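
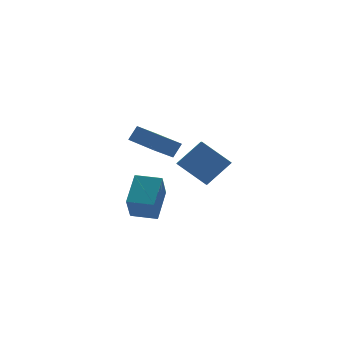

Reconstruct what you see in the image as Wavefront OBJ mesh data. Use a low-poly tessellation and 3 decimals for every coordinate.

v -1.314 0.284 0.251
v 0.04 0.316 1.422
v -0.794 1.371 -0.379
v 0.56 1.403 0.791
v -0.3 -0.863 -0.891
v 1.054 -0.831 0.279
v 0.22 0.224 -1.522
v 1.574 0.256 -0.351
v -3.735 0.894 -2.062
v -2.692 2.092 -1.074
v -3.167 1.653 -3.58
v -2.124 2.85 -2.593
v -2.676 0.01 -2.107
v -1.633 1.207 -1.12
v -2.108 0.768 -3.626
v -1.065 1.966 -2.638
v -3.123 -2.877 2.62
v -4.31 -3.311 3.568
v -3.637 -1.3 2.698
v -4.824 -1.734 3.646
v -2.616 -2.746 3.314
v -3.803 -3.18 4.262
v -3.13 -1.169 3.392
v -4.317 -1.603 4.34
f 2 4 1
f 5 2 1
f 1 4 3
f 3 5 1
f 2 8 4
f 6 2 5
f 6 8 2
f 4 8 3
f 7 5 3
f 3 8 7
f 7 6 5
f 8 6 7
f 10 12 9
f 13 10 9
f 9 12 11
f 11 13 9
f 10 16 12
f 14 10 13
f 14 16 10
f 12 16 11
f 15 13 11
f 11 16 15
f 15 14 13
f 16 14 15
f 18 20 17
f 21 18 17
f 17 20 19
f 19 21 17
f 18 24 20
f 22 18 21
f 22 24 18
f 20 24 19
f 23 21 19
f 19 24 23
f 23 22 21
f 24 22 23



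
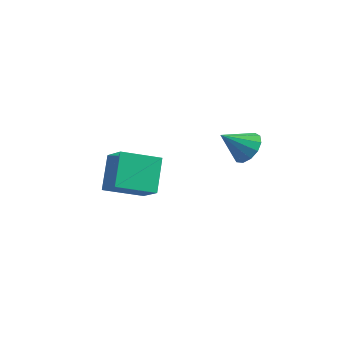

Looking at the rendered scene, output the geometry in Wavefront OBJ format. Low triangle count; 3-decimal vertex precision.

v -2.494 -2.524 -2.095
v -1.299 -3.213 -0.954
v -3.054 -1.124 -0.663
v -1.859 -1.813 0.478
v -1.001 -1.167 -2.838
v 0.194 -1.856 -1.697
v -1.561 0.233 -1.406
v -0.366 -0.456 -0.265
v 4.05 -0.131 1.892
v 4.468 0.323 2.615
v 3.11 -1.009 2.988
v 4.04 0.615 2.481
v 3.615 0.67 2.16
v 3.328 0.471 1.755
v 3.27 0.081 1.392
v 3.46 -0.377 1.189
v 3.838 -0.756 1.209
v 4.282 -0.937 1.446
v 4.653 -0.862 1.824
v 4.833 -0.555 2.224
v 4.764 -0.113 2.519
f 2 4 1
f 5 2 1
f 1 4 3
f 3 5 1
f 2 8 4
f 6 2 5
f 6 8 2
f 4 8 3
f 7 5 3
f 3 8 7
f 7 6 5
f 8 6 7
f 10 9 12
f 10 12 11
f 12 9 13
f 12 13 11
f 13 9 14
f 13 14 11
f 14 9 15
f 14 15 11
f 15 9 16
f 15 16 11
f 16 9 17
f 16 17 11
f 17 9 18
f 17 18 11
f 18 9 19
f 18 19 11
f 19 9 20
f 19 20 11
f 20 9 21
f 20 21 11
f 21 9 10
f 21 10 11



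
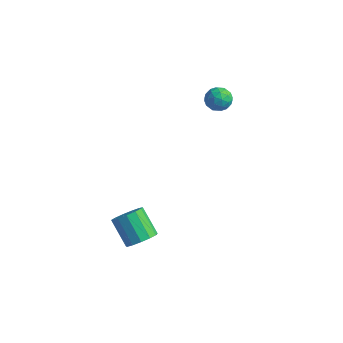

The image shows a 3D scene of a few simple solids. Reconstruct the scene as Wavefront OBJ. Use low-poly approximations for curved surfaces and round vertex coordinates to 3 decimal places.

v 1.502 -4.04 -2.013
v 2.004 -4.095 -1.5
v 1.021 -3.875 -0.514
v 0.518 -3.82 -1.027
v 1.988 -3.703 -1.603
v 1.005 -3.483 -0.617
v 1.818 -3.418 -1.836
v 0.835 -3.198 -0.85
v 1.547 -3.33 -2.126
v 0.564 -3.111 -1.139
v 1.262 -3.468 -2.379
v 0.279 -3.248 -1.393
v 1.053 -3.787 -2.517
v 0.07 -3.568 -1.53
v 0.986 -4.187 -2.494
v 0.003 -3.967 -1.508
v 1.083 -4.54 -2.319
v 0.1 -4.32 -1.333
v 1.313 -4.734 -2.047
v 0.33 -4.514 -1.06
v 1.603 -4.708 -1.764
v 0.619 -4.488 -0.777
v 1.86 -4.469 -1.56
v 0.877 -4.25 -0.574
v 0.806 1.985 2.617
v 1.267 2.084 3.051
v 0.553 1.096 3.089
v 1.014 1.195 3.523
v 0.495 1.571 3.516
v 0.651 2.12 3.224
v 1.169 1.06 2.916
v 1.325 1.609 2.624
v 1.492 1.512 3.235
v 1.075 1.828 3.607
v 0.745 1.352 2.533
v 0.328 1.668 2.905
v 1.059 2.112 2.792
v 0.761 1.068 3.348
v 0.456 1.289 3.344
v 0.727 1.347 3.599
v 0.696 2.134 2.894
v 0.968 2.192 3.149
v 0.514 1.891 3.423
v 0.852 0.988 2.991
v 1.124 1.046 3.246
v 1.093 1.833 2.541
v 1.364 1.891 2.796
v 1.306 1.289 2.717
v 1.462 1.835 3.156
v 1.313 1.312 3.434
v 1.404 1.233 3.077
v 1.496 1.555 2.905
v 1.217 2.021 3.374
v 1.068 1.498 3.652
v 0.763 1.719 3.648
v 0.855 2.042 3.476
v 1.349 1.685 3.483
v 0.752 1.682 2.488
v 0.603 1.159 2.766
v 0.965 1.138 2.664
v 1.057 1.461 2.492
v 0.507 1.868 2.706
v 0.358 1.345 2.984
v 0.324 1.625 3.235
v 0.416 1.947 3.063
v 0.471 1.495 2.657
f 2 1 5
f 2 5 3
f 3 5 6
f 3 6 4
f 5 1 7
f 5 7 6
f 6 7 8
f 6 8 4
f 7 1 9
f 7 9 8
f 8 9 10
f 8 10 4
f 9 1 11
f 9 11 10
f 10 11 12
f 10 12 4
f 11 1 13
f 11 13 12
f 12 13 14
f 12 14 4
f 13 1 15
f 13 15 14
f 14 15 16
f 14 16 4
f 15 1 17
f 15 17 16
f 16 17 18
f 16 18 4
f 17 1 19
f 17 19 18
f 18 19 20
f 18 20 4
f 19 1 21
f 19 21 20
f 20 21 22
f 20 22 4
f 21 1 23
f 21 23 22
f 22 23 24
f 22 24 4
f 23 1 2
f 23 2 24
f 24 2 3
f 24 3 4
f 25 62 41
f 62 36 65
f 41 65 30
f 62 65 41
f 25 41 37
f 41 30 42
f 37 42 26
f 41 42 37
f 25 37 46
f 37 26 47
f 46 47 32
f 37 47 46
f 25 46 58
f 46 32 61
f 58 61 35
f 46 61 58
f 25 58 62
f 58 35 66
f 62 66 36
f 58 66 62
f 26 42 53
f 42 30 56
f 53 56 34
f 42 56 53
f 30 65 43
f 65 36 64
f 43 64 29
f 65 64 43
f 36 66 63
f 66 35 59
f 63 59 27
f 66 59 63
f 35 61 60
f 61 32 48
f 60 48 31
f 61 48 60
f 32 47 52
f 47 26 49
f 52 49 33
f 47 49 52
f 28 54 40
f 54 34 55
f 40 55 29
f 54 55 40
f 28 40 38
f 40 29 39
f 38 39 27
f 40 39 38
f 28 38 45
f 38 27 44
f 45 44 31
f 38 44 45
f 28 45 50
f 45 31 51
f 50 51 33
f 45 51 50
f 28 50 54
f 50 33 57
f 54 57 34
f 50 57 54
f 29 55 43
f 55 34 56
f 43 56 30
f 55 56 43
f 27 39 63
f 39 29 64
f 63 64 36
f 39 64 63
f 31 44 60
f 44 27 59
f 60 59 35
f 44 59 60
f 33 51 52
f 51 31 48
f 52 48 32
f 51 48 52
f 34 57 53
f 57 33 49
f 53 49 26
f 57 49 53



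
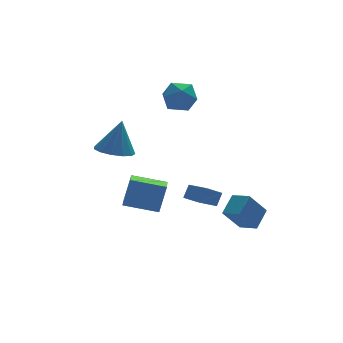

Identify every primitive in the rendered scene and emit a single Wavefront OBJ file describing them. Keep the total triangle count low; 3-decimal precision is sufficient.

v 1.236 1.302 -2.956
v 0.409 1.221 -2.418
v 0.85 2.656 -3.343
v 0.024 2.575 -2.804
v 1.636 1.605 -2.296
v 0.81 1.524 -1.757
v 1.251 2.959 -2.682
v 0.424 2.878 -2.144
v 1.396 -3.113 -2.1
v 0.463 -3.255 -0.896
v 0.91 -2.273 -2.378
v -0.024 -2.415 -1.174
v 2.164 -2.445 -1.426
v 1.23 -2.587 -0.222
v 1.677 -1.605 -1.704
v 0.744 -1.747 -0.5
v -3.795 0.51 -1.441
v -3.301 0.798 -0.022
v -3.268 1.839 -1.895
v -2.774 2.127 -0.476
v -2.266 -0.227 -1.824
v -1.772 0.061 -0.405
v -1.739 1.102 -2.278
v -1.245 1.39 -0.859
v 0.4 4.31 2.843
v 1.163 3.865 3.309
v -0.643 3.495 3.771
v 0.12 3.05 4.237
v -0.046 4.026 4.37
v 0.599 4.53 3.796
v -0.079 2.83 3.284
v 0.566 3.334 2.71
v 0.867 2.95 3.582
v 0.887 3.69 4.253
v -0.367 3.67 2.827
v -0.347 4.41 3.498
v -3.395 2.742 0.99
v -2.818 1.927 0.94
v -2.905 2.978 2.79
v -2.491 2.362 0.794
v -2.451 2.918 0.71
v -2.71 3.418 0.715
v -3.187 3.703 0.808
v -3.73 3.684 0.958
v -4.166 3.365 1.118
v -4.358 2.849 1.238
v -4.243 2.299 1.279
v -3.859 1.889 1.228
v -3.328 1.751 1.102
f 2 4 1
f 5 2 1
f 1 4 3
f 3 5 1
f 2 8 4
f 6 2 5
f 6 8 2
f 4 8 3
f 7 5 3
f 3 8 7
f 7 6 5
f 8 6 7
f 10 12 9
f 13 10 9
f 9 12 11
f 11 13 9
f 10 16 12
f 14 10 13
f 14 16 10
f 12 16 11
f 15 13 11
f 11 16 15
f 15 14 13
f 16 14 15
f 18 20 17
f 21 18 17
f 17 20 19
f 19 21 17
f 18 24 20
f 22 18 21
f 22 24 18
f 20 24 19
f 23 21 19
f 19 24 23
f 23 22 21
f 24 22 23
f 25 36 30
f 25 30 26
f 25 26 32
f 25 32 35
f 25 35 36
f 26 30 34
f 30 36 29
f 36 35 27
f 35 32 31
f 32 26 33
f 28 34 29
f 28 29 27
f 28 27 31
f 28 31 33
f 28 33 34
f 29 34 30
f 27 29 36
f 31 27 35
f 33 31 32
f 34 33 26
f 38 37 40
f 38 40 39
f 40 37 41
f 40 41 39
f 41 37 42
f 41 42 39
f 42 37 43
f 42 43 39
f 43 37 44
f 43 44 39
f 44 37 45
f 44 45 39
f 45 37 46
f 45 46 39
f 46 37 47
f 46 47 39
f 47 37 48
f 47 48 39
f 48 37 49
f 48 49 39
f 49 37 38
f 49 38 39



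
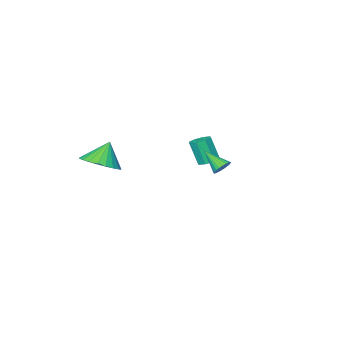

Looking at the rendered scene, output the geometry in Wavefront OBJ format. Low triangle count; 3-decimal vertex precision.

v -0.908 1.979 -1.988
v -0.745 1.715 -2.393
v -0.632 0.961 -1.212
v -0.577 1.804 -2.335
v -0.459 1.92 -2.224
v -0.41 2.045 -2.078
v -0.436 2.16 -1.918
v -0.534 2.248 -1.768
v -0.689 2.295 -1.652
v -0.877 2.293 -1.588
v -1.07 2.244 -1.584
v -1.238 2.154 -1.642
v -1.356 2.038 -1.752
v -1.405 1.913 -1.899
v -1.379 1.798 -2.059
v -1.281 1.71 -2.209
v -1.126 1.664 -2.324
v -0.938 1.665 -2.389
v 2.825 -2.56 -2.474
v 3.5 -3.331 -2.201
v 2.155 -2.72 -1.266
v 3.693 -2.997 -2.051
v 3.753 -2.597 -1.964
v 3.673 -2.192 -1.955
v 3.463 -1.842 -2.026
v 3.156 -1.602 -2.164
v 2.798 -1.508 -2.35
v 2.445 -1.574 -2.554
v 2.149 -1.79 -2.746
v 1.957 -2.123 -2.897
v 1.896 -2.523 -2.984
v 1.977 -2.929 -2.992
v 2.187 -3.278 -2.922
v 2.494 -3.518 -2.784
v 2.851 -3.613 -2.598
v 3.204 -3.547 -2.394
v -3.555 -2.541 -4.191
v -3.198 -2.973 -4.406
v -3.028 -3.491 -3.084
v -3.385 -3.059 -2.869
v -2.965 -2.595 -4.288
v -2.796 -3.113 -2.965
v -3.078 -2.186 -4.113
v -2.908 -2.703 -2.791
v -3.47 -1.984 -3.984
v -3.301 -2.502 -2.662
v -3.912 -2.109 -3.976
v -3.742 -2.627 -2.654
v -4.144 -2.487 -4.095
v -3.975 -3.005 -2.772
v -4.032 -2.897 -4.269
v -3.862 -3.414 -2.947
v -3.639 -3.098 -4.398
v -3.47 -3.616 -3.076
f 2 1 4
f 2 4 3
f 4 1 5
f 4 5 3
f 5 1 6
f 5 6 3
f 6 1 7
f 6 7 3
f 7 1 8
f 7 8 3
f 8 1 9
f 8 9 3
f 9 1 10
f 9 10 3
f 10 1 11
f 10 11 3
f 11 1 12
f 11 12 3
f 12 1 13
f 12 13 3
f 13 1 14
f 13 14 3
f 14 1 15
f 14 15 3
f 15 1 16
f 15 16 3
f 16 1 17
f 16 17 3
f 17 1 18
f 17 18 3
f 18 1 2
f 18 2 3
f 20 19 22
f 20 22 21
f 22 19 23
f 22 23 21
f 23 19 24
f 23 24 21
f 24 19 25
f 24 25 21
f 25 19 26
f 25 26 21
f 26 19 27
f 26 27 21
f 27 19 28
f 27 28 21
f 28 19 29
f 28 29 21
f 29 19 30
f 29 30 21
f 30 19 31
f 30 31 21
f 31 19 32
f 31 32 21
f 32 19 33
f 32 33 21
f 33 19 34
f 33 34 21
f 34 19 35
f 34 35 21
f 35 19 36
f 35 36 21
f 36 19 20
f 36 20 21
f 38 37 41
f 38 41 39
f 39 41 42
f 39 42 40
f 41 37 43
f 41 43 42
f 42 43 44
f 42 44 40
f 43 37 45
f 43 45 44
f 44 45 46
f 44 46 40
f 45 37 47
f 45 47 46
f 46 47 48
f 46 48 40
f 47 37 49
f 47 49 48
f 48 49 50
f 48 50 40
f 49 37 51
f 49 51 50
f 50 51 52
f 50 52 40
f 51 37 53
f 51 53 52
f 52 53 54
f 52 54 40
f 53 37 38
f 53 38 54
f 54 38 39
f 54 39 40



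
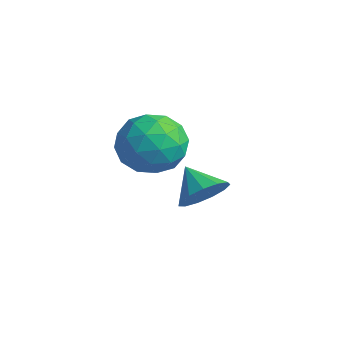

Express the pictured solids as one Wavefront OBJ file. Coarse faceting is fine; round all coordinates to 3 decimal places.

v -0.138 0.305 -0.279
v 0.585 1.254 -0.081
v 0.755 -0.674 1.161
v 1.478 0.275 1.359
v 0.301 0.345 1.628
v -0.251 0.95 0.738
v 1.591 -0.37 0.342
v 1.039 0.235 -0.548
v 1.653 0.837 0.302
v 0.856 1.279 1.097
v 0.484 -0.699 -0.017
v -0.313 -0.257 0.778
v 0.146 0.865 -0.306
v 1.194 -0.285 1.386
v 0.503 -0.244 1.544
v 0.928 0.314 1.661
v -0.346 0.687 0.175
v 0.079 1.245 0.291
v -0.088 0.71 1.296
v 1.261 -0.665 0.789
v 1.686 -0.107 0.905
v 0.412 0.266 -0.581
v 0.837 0.824 -0.464
v 1.428 -0.13 -0.216
v 1.198 1.178 0.035
v 1.723 0.603 0.882
v 1.789 0.224 0.284
v 1.465 0.579 -0.239
v 0.73 1.438 0.502
v 1.254 0.862 1.349
v 0.562 0.903 1.507
v 0.238 1.259 0.984
v 1.357 1.193 0.728
v 0.086 -0.282 -0.269
v 0.61 -0.858 0.578
v 1.102 -0.679 0.096
v 0.778 -0.323 -0.427
v -0.383 -0.023 0.198
v 0.142 -0.598 1.045
v -0.125 0.001 1.319
v -0.449 0.356 0.796
v -0.017 -0.613 0.352
v 0.291 2.554 -2.779
v 0.799 2.145 -2.102
v -0.751 2.546 -2.001
v 0.848 2.667 -2.03
v 0.721 3.154 -2.197
v 0.457 3.45 -2.548
v 0.14 3.461 -2.972
v -0.129 3.185 -3.335
v -0.264 2.708 -3.521
v -0.224 2.182 -3.472
v -0.02 1.774 -3.202
v 0.283 1.614 -2.798
v 0.588 1.752 -2.388
f 1 38 17
f 38 12 41
f 17 41 6
f 38 41 17
f 1 17 13
f 17 6 18
f 13 18 2
f 17 18 13
f 1 13 22
f 13 2 23
f 22 23 8
f 13 23 22
f 1 22 34
f 22 8 37
f 34 37 11
f 22 37 34
f 1 34 38
f 34 11 42
f 38 42 12
f 34 42 38
f 2 18 29
f 18 6 32
f 29 32 10
f 18 32 29
f 6 41 19
f 41 12 40
f 19 40 5
f 41 40 19
f 12 42 39
f 42 11 35
f 39 35 3
f 42 35 39
f 11 37 36
f 37 8 24
f 36 24 7
f 37 24 36
f 8 23 28
f 23 2 25
f 28 25 9
f 23 25 28
f 4 30 16
f 30 10 31
f 16 31 5
f 30 31 16
f 4 16 14
f 16 5 15
f 14 15 3
f 16 15 14
f 4 14 21
f 14 3 20
f 21 20 7
f 14 20 21
f 4 21 26
f 21 7 27
f 26 27 9
f 21 27 26
f 4 26 30
f 26 9 33
f 30 33 10
f 26 33 30
f 5 31 19
f 31 10 32
f 19 32 6
f 31 32 19
f 3 15 39
f 15 5 40
f 39 40 12
f 15 40 39
f 7 20 36
f 20 3 35
f 36 35 11
f 20 35 36
f 9 27 28
f 27 7 24
f 28 24 8
f 27 24 28
f 10 33 29
f 33 9 25
f 29 25 2
f 33 25 29
f 44 43 46
f 44 46 45
f 46 43 47
f 46 47 45
f 47 43 48
f 47 48 45
f 48 43 49
f 48 49 45
f 49 43 50
f 49 50 45
f 50 43 51
f 50 51 45
f 51 43 52
f 51 52 45
f 52 43 53
f 52 53 45
f 53 43 54
f 53 54 45
f 54 43 55
f 54 55 45
f 55 43 44
f 55 44 45



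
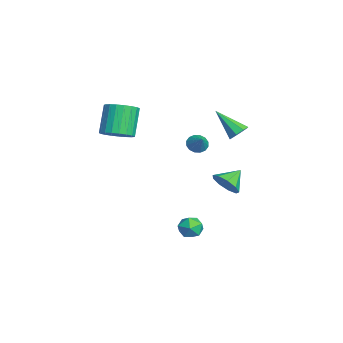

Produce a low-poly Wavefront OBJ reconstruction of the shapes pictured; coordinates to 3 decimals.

v 0.261 3.061 2.082
v 0.672 2.514 1.892
v -0.721 1.839 3.478
v 0.887 2.805 2.297
v 0.736 3.245 2.577
v 0.306 3.578 2.566
v -0.149 3.608 2.272
v -0.365 3.318 1.866
v -0.213 2.877 1.587
v 0.216 2.544 1.597
v 1.307 0.521 1.917
v 1.736 0.301 1.466
v 2.213 0.679 2.703
v 1.721 0.639 1.416
v 1.595 0.945 1.5
v 1.392 1.138 1.696
v 1.166 1.165 1.951
v 0.978 1.02 2.196
v 0.878 0.742 2.367
v 0.893 0.404 2.417
v 1.019 0.098 2.333
v 1.222 -0.095 2.137
v 1.448 -0.122 1.883
v 1.636 0.023 1.637
v 0.566 -3.946 2.539
v 1.391 -3.489 2.953
v 0.319 -3.097 4.656
v -0.506 -3.554 4.241
v 1.197 -3.161 2.756
v 0.125 -2.77 4.459
v 0.895 -2.97 2.521
v -0.178 -2.578 4.224
v 0.535 -2.947 2.29
v -0.537 -2.555 3.992
v 0.181 -3.097 2.101
v -0.891 -2.705 3.804
v -0.107 -3.393 1.988
v -1.179 -3.002 3.691
v -0.278 -3.785 1.97
v -1.35 -3.394 3.673
v -0.303 -4.205 2.051
v -1.375 -3.814 3.754
v -0.178 -4.58 2.216
v -1.25 -4.189 3.919
v 0.075 -4.846 2.436
v -0.997 -4.454 4.139
v 0.414 -4.955 2.675
v -0.658 -4.564 4.378
v 0.779 -4.89 2.89
v -0.293 -4.499 4.592
v 1.107 -4.662 3.044
v 0.035 -4.271 4.747
v 1.341 -4.31 3.111
v 0.269 -3.919 4.813
v 1.442 -3.895 3.078
v 0.37 -3.504 4.781
v 2.513 0.355 -3.455
v 2.884 0.67 -4.154
v 3.196 -0.83 -3.626
v 3.567 -0.515 -4.325
v 3.769 -0.203 -3.559
v 3.347 0.529 -3.453
v 2.733 -0.689 -4.327
v 2.311 0.043 -4.221
v 3.02 0.024 -4.693
v 3.66 0.324 -4.218
v 2.42 -0.484 -3.562
v 3.06 -0.184 -3.087
v 0.68 2.251 -1.838
v 1.27 2.949 -2.219
v 0 3.229 -1.102
v 0.725 2.867 -2.613
v 0.159 2.496 -2.644
v -0.163 2.011 -2.298
v -0.091 1.639 -1.737
v 0.342 1.553 -1.224
v 0.933 1.794 -0.998
v 1.406 2.249 -1.165
v 1.539 2.705 -1.648
f 2 1 4
f 2 4 3
f 4 1 5
f 4 5 3
f 5 1 6
f 5 6 3
f 6 1 7
f 6 7 3
f 7 1 8
f 7 8 3
f 8 1 9
f 8 9 3
f 9 1 10
f 9 10 3
f 10 1 2
f 10 2 3
f 12 11 14
f 12 14 13
f 14 11 15
f 14 15 13
f 15 11 16
f 15 16 13
f 16 11 17
f 16 17 13
f 17 11 18
f 17 18 13
f 18 11 19
f 18 19 13
f 19 11 20
f 19 20 13
f 20 11 21
f 20 21 13
f 21 11 22
f 21 22 13
f 22 11 23
f 22 23 13
f 23 11 24
f 23 24 13
f 24 11 12
f 24 12 13
f 26 25 29
f 26 29 27
f 27 29 30
f 27 30 28
f 29 25 31
f 29 31 30
f 30 31 32
f 30 32 28
f 31 25 33
f 31 33 32
f 32 33 34
f 32 34 28
f 33 25 35
f 33 35 34
f 34 35 36
f 34 36 28
f 35 25 37
f 35 37 36
f 36 37 38
f 36 38 28
f 37 25 39
f 37 39 38
f 38 39 40
f 38 40 28
f 39 25 41
f 39 41 40
f 40 41 42
f 40 42 28
f 41 25 43
f 41 43 42
f 42 43 44
f 42 44 28
f 43 25 45
f 43 45 44
f 44 45 46
f 44 46 28
f 45 25 47
f 45 47 46
f 46 47 48
f 46 48 28
f 47 25 49
f 47 49 48
f 48 49 50
f 48 50 28
f 49 25 51
f 49 51 50
f 50 51 52
f 50 52 28
f 51 25 53
f 51 53 52
f 52 53 54
f 52 54 28
f 53 25 55
f 53 55 54
f 54 55 56
f 54 56 28
f 55 25 26
f 55 26 56
f 56 26 27
f 56 27 28
f 57 68 62
f 57 62 58
f 57 58 64
f 57 64 67
f 57 67 68
f 58 62 66
f 62 68 61
f 68 67 59
f 67 64 63
f 64 58 65
f 60 66 61
f 60 61 59
f 60 59 63
f 60 63 65
f 60 65 66
f 61 66 62
f 59 61 68
f 63 59 67
f 65 63 64
f 66 65 58
f 70 69 72
f 70 72 71
f 72 69 73
f 72 73 71
f 73 69 74
f 73 74 71
f 74 69 75
f 74 75 71
f 75 69 76
f 75 76 71
f 76 69 77
f 76 77 71
f 77 69 78
f 77 78 71
f 78 69 79
f 78 79 71
f 79 69 70
f 79 70 71



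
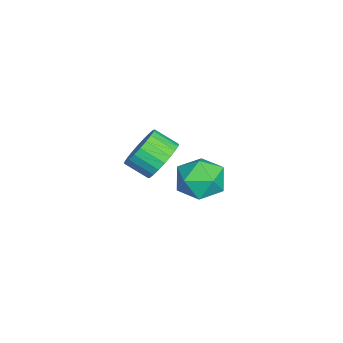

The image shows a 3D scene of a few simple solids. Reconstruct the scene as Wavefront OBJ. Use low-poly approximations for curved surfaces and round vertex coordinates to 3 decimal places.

v -2.234 4.921 -2.943
v -1.568 4.981 -4.001
v -2.172 2.899 -3.019
v -1.506 2.959 -4.077
v -0.994 3.321 -2.994
v -1.033 4.571 -2.947
v -2.707 3.309 -4.073
v -2.746 4.559 -4.026
v -1.861 3.985 -4.699
v -0.802 3.992 -4.032
v -2.938 3.888 -2.988
v -1.879 3.895 -2.321
v 2.203 2.809 0.808
v 3.065 2.956 1.371
v 2.819 1.938 2.015
v 1.957 1.791 1.452
v 2.792 3.161 1.59
v 2.545 2.142 2.234
v 2.429 3.312 1.69
v 2.182 2.293 2.334
v 2.031 3.387 1.656
v 1.785 2.368 2.3
v 1.66 3.373 1.493
v 1.413 2.355 2.136
v 1.372 3.274 1.225
v 1.125 2.255 1.869
v 1.21 3.104 0.894
v 0.963 2.085 1.538
v 1.199 2.889 0.55
v 0.952 1.871 1.194
v 1.341 2.662 0.245
v 1.095 1.644 0.889
v 1.615 2.458 0.026
v 1.368 1.439 0.67
v 1.978 2.307 -0.074
v 1.731 1.288 0.57
v 2.375 2.232 -0.04
v 2.129 1.213 0.604
v 2.747 2.245 0.124
v 2.5 1.227 0.767
v 3.035 2.345 0.391
v 2.788 1.326 1.035
v 3.197 2.515 0.722
v 2.95 1.496 1.366
v 3.208 2.729 1.066
v 2.961 1.711 1.71
f 1 12 6
f 1 6 2
f 1 2 8
f 1 8 11
f 1 11 12
f 2 6 10
f 6 12 5
f 12 11 3
f 11 8 7
f 8 2 9
f 4 10 5
f 4 5 3
f 4 3 7
f 4 7 9
f 4 9 10
f 5 10 6
f 3 5 12
f 7 3 11
f 9 7 8
f 10 9 2
f 14 13 17
f 14 17 15
f 15 17 18
f 15 18 16
f 17 13 19
f 17 19 18
f 18 19 20
f 18 20 16
f 19 13 21
f 19 21 20
f 20 21 22
f 20 22 16
f 21 13 23
f 21 23 22
f 22 23 24
f 22 24 16
f 23 13 25
f 23 25 24
f 24 25 26
f 24 26 16
f 25 13 27
f 25 27 26
f 26 27 28
f 26 28 16
f 27 13 29
f 27 29 28
f 28 29 30
f 28 30 16
f 29 13 31
f 29 31 30
f 30 31 32
f 30 32 16
f 31 13 33
f 31 33 32
f 32 33 34
f 32 34 16
f 33 13 35
f 33 35 34
f 34 35 36
f 34 36 16
f 35 13 37
f 35 37 36
f 36 37 38
f 36 38 16
f 37 13 39
f 37 39 38
f 38 39 40
f 38 40 16
f 39 13 41
f 39 41 40
f 40 41 42
f 40 42 16
f 41 13 43
f 41 43 42
f 42 43 44
f 42 44 16
f 43 13 45
f 43 45 44
f 44 45 46
f 44 46 16
f 45 13 14
f 45 14 46
f 46 14 15
f 46 15 16



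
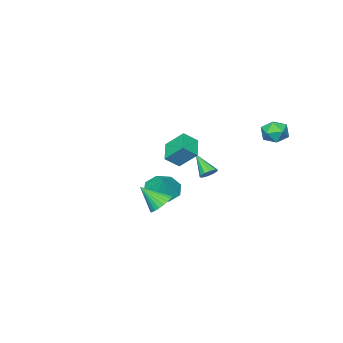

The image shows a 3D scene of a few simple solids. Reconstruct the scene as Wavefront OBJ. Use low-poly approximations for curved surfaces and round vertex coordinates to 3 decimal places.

v -2.371 -3.854 -4.444
v -1.483 -4.289 -4.597
v -1.889 -3.246 -3.376
v -1.544 -3.614 -4.953
v -2.089 -3.08 -5.011
v -2.799 -2.999 -4.737
v -3.258 -3.418 -4.292
v -3.198 -4.093 -3.936
v -2.653 -4.628 -3.877
v -1.943 -4.709 -4.151
v -3.366 3.18 0.841
v -3.01 2.846 1.447
v -4.43 2.574 1.133
v -4.074 2.24 1.739
v -4.222 3.003 1.747
v -3.565 3.378 1.567
v -3.875 2.042 1.013
v -3.218 2.417 0.833
v -3.324 2.143 1.553
v -3.539 2.737 2.007
v -3.901 2.683 0.573
v -4.116 3.277 1.027
v -1.87 0.055 -1.859
v -1.438 0.203 -1.655
v -1.97 -0.975 -0.901
v -1.667 0.355 -1.515
v -1.973 0.393 -1.506
v -2.24 0.302 -1.632
v -2.366 0.117 -1.844
v -2.302 -0.092 -2.063
v -2.073 -0.245 -2.203
v -1.766 -0.283 -2.212
v -1.499 -0.192 -2.086
v -1.374 -0.007 -1.873
v 1.591 1.683 1.247
v 2.223 1.368 1.805
v 1.238 2.529 2.127
v 1.87 2.213 2.684
v 2.39 2.487 0.796
v 3.022 2.171 1.353
v 2.037 3.332 1.675
v 2.669 3.017 2.233
v 3.104 2.04 -1.586
v 3.745 2.314 -1.723
v 3.676 1.2 -0.594
v 3.654 2.485 -1.526
v 3.479 2.589 -1.337
v 3.248 2.609 -1.187
v 2.994 2.543 -1.097
v 2.757 2.4 -1.082
v 2.573 2.202 -1.144
v 2.47 1.979 -1.273
v 2.464 1.766 -1.449
v 2.555 1.594 -1.647
v 2.73 1.491 -1.835
v 2.961 1.471 -1.986
v 3.215 1.537 -2.075
v 3.452 1.68 -2.09
v 3.636 1.878 -2.029
v 3.739 2.1 -1.9
f 2 1 4
f 2 4 3
f 4 1 5
f 4 5 3
f 5 1 6
f 5 6 3
f 6 1 7
f 6 7 3
f 7 1 8
f 7 8 3
f 8 1 9
f 8 9 3
f 9 1 10
f 9 10 3
f 10 1 2
f 10 2 3
f 11 22 16
f 11 16 12
f 11 12 18
f 11 18 21
f 11 21 22
f 12 16 20
f 16 22 15
f 22 21 13
f 21 18 17
f 18 12 19
f 14 20 15
f 14 15 13
f 14 13 17
f 14 17 19
f 14 19 20
f 15 20 16
f 13 15 22
f 17 13 21
f 19 17 18
f 20 19 12
f 24 23 26
f 24 26 25
f 26 23 27
f 26 27 25
f 27 23 28
f 27 28 25
f 28 23 29
f 28 29 25
f 29 23 30
f 29 30 25
f 30 23 31
f 30 31 25
f 31 23 32
f 31 32 25
f 32 23 33
f 32 33 25
f 33 23 34
f 33 34 25
f 34 23 24
f 34 24 25
f 36 38 35
f 39 36 35
f 35 38 37
f 37 39 35
f 36 42 38
f 40 36 39
f 40 42 36
f 38 42 37
f 41 39 37
f 37 42 41
f 41 40 39
f 42 40 41
f 44 43 46
f 44 46 45
f 46 43 47
f 46 47 45
f 47 43 48
f 47 48 45
f 48 43 49
f 48 49 45
f 49 43 50
f 49 50 45
f 50 43 51
f 50 51 45
f 51 43 52
f 51 52 45
f 52 43 53
f 52 53 45
f 53 43 54
f 53 54 45
f 54 43 55
f 54 55 45
f 55 43 56
f 55 56 45
f 56 43 57
f 56 57 45
f 57 43 58
f 57 58 45
f 58 43 59
f 58 59 45
f 59 43 60
f 59 60 45
f 60 43 44
f 60 44 45



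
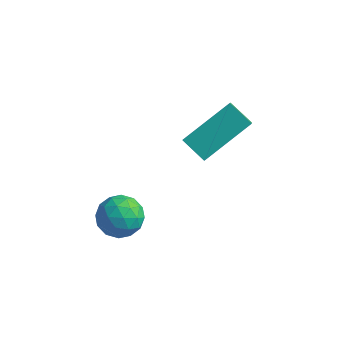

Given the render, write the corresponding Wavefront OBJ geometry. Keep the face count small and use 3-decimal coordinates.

v 0.664 0.619 0.239
v 1.593 2.267 1.322
v 0.209 1.581 -0.833
v 1.138 3.229 0.25
v 1.602 0.451 -0.31
v 2.531 2.099 0.773
v 1.147 1.413 -1.382
v 2.076 3.061 -0.299
v -1.19 -0.426 -3.025
v -0.401 -0.31 -3.473
v -1.439 -1.67 -3.787
v -0.65 -1.554 -4.235
v -0.643 -1.764 -3.345
v -0.49 -0.995 -2.874
v -1.35 -0.985 -4.386
v -1.197 -0.216 -3.915
v -0.5 -0.655 -4.314
v -0.063 -1.136 -3.671
v -1.777 -0.844 -3.589
v -1.34 -1.325 -2.946
v -0.774 -0.259 -3.182
v -1.066 -1.721 -4.078
v -1.062 -1.845 -3.555
v -0.599 -1.776 -3.818
v -0.826 -0.662 -2.83
v -0.362 -0.593 -3.093
v -0.505 -1.448 -3.018
v -1.478 -1.387 -4.167
v -1.014 -1.318 -4.43
v -1.241 -0.204 -3.442
v -0.778 -0.135 -3.705
v -1.335 -0.532 -4.242
v -0.368 -0.393 -3.94
v -0.515 -1.124 -4.388
v -0.926 -0.79 -4.477
v -0.836 -0.338 -4.2
v -0.112 -0.676 -3.562
v -0.258 -1.407 -4.01
v -0.254 -1.531 -3.487
v -0.164 -1.079 -3.21
v -0.17 -0.879 -4.056
v -1.582 -0.573 -3.25
v -1.728 -1.304 -3.698
v -1.676 -0.901 -4.05
v -1.586 -0.449 -3.773
v -1.325 -0.856 -2.872
v -1.472 -1.587 -3.32
v -1.004 -1.642 -3.06
v -0.914 -1.19 -2.783
v -1.67 -1.101 -3.204
f 2 4 1
f 5 2 1
f 1 4 3
f 3 5 1
f 2 8 4
f 6 2 5
f 6 8 2
f 4 8 3
f 7 5 3
f 3 8 7
f 7 6 5
f 8 6 7
f 9 46 25
f 46 20 49
f 25 49 14
f 46 49 25
f 9 25 21
f 25 14 26
f 21 26 10
f 25 26 21
f 9 21 30
f 21 10 31
f 30 31 16
f 21 31 30
f 9 30 42
f 30 16 45
f 42 45 19
f 30 45 42
f 9 42 46
f 42 19 50
f 46 50 20
f 42 50 46
f 10 26 37
f 26 14 40
f 37 40 18
f 26 40 37
f 14 49 27
f 49 20 48
f 27 48 13
f 49 48 27
f 20 50 47
f 50 19 43
f 47 43 11
f 50 43 47
f 19 45 44
f 45 16 32
f 44 32 15
f 45 32 44
f 16 31 36
f 31 10 33
f 36 33 17
f 31 33 36
f 12 38 24
f 38 18 39
f 24 39 13
f 38 39 24
f 12 24 22
f 24 13 23
f 22 23 11
f 24 23 22
f 12 22 29
f 22 11 28
f 29 28 15
f 22 28 29
f 12 29 34
f 29 15 35
f 34 35 17
f 29 35 34
f 12 34 38
f 34 17 41
f 38 41 18
f 34 41 38
f 13 39 27
f 39 18 40
f 27 40 14
f 39 40 27
f 11 23 47
f 23 13 48
f 47 48 20
f 23 48 47
f 15 28 44
f 28 11 43
f 44 43 19
f 28 43 44
f 17 35 36
f 35 15 32
f 36 32 16
f 35 32 36
f 18 41 37
f 41 17 33
f 37 33 10
f 41 33 37



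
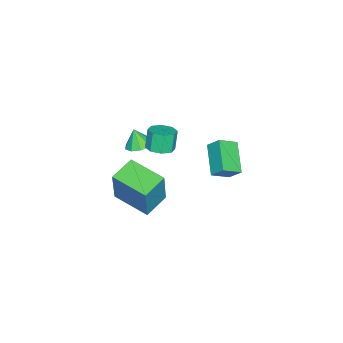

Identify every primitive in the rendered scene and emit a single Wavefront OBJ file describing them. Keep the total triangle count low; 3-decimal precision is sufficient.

v 2.393 2.866 0.147
v 1.075 2.095 1.002
v 2.459 3.494 0.816
v 1.141 2.724 1.671
v 3.099 2.236 0.669
v 1.781 1.466 1.524
v 3.165 2.865 1.338
v 1.847 2.094 2.193
v 4.069 0.097 2.736
v 4.642 0.416 2.951
v 4.284 0.382 3.958
v 3.711 0.063 3.744
v 4.257 0.755 2.825
v 3.899 0.721 3.833
v 3.762 0.708 2.647
v 3.404 0.675 3.655
v 3.447 0.304 2.522
v 3.088 0.27 3.529
v 3.496 -0.222 2.522
v 3.138 -0.256 3.529
v 3.881 -0.561 2.647
v 3.523 -0.595 3.655
v 4.376 -0.515 2.825
v 4.018 -0.548 3.833
v 4.692 -0.11 2.951
v 4.333 -0.144 3.958
v 1.158 -2.703 -3.336
v 1.707 -2.531 -1.223
v 1.617 -0.745 -3.614
v 2.166 -0.574 -1.501
v 2.514 -3.066 -3.659
v 3.063 -2.895 -1.546
v 2.973 -1.109 -3.937
v 3.522 -0.937 -1.824
v 1.099 -2.364 -0.49
v 1.831 -2.459 -0.433
v 0.981 -2.716 0.45
v 1.704 -1.995 -0.276
v 1.294 -1.704 -0.218
v 0.793 -1.721 -0.287
v 0.435 -2.04 -0.451
v 0.388 -2.51 -0.633
v 0.674 -2.912 -0.748
v 1.158 -3.057 -0.742
v 1.615 -2.878 -0.618
f 2 4 1
f 5 2 1
f 1 4 3
f 3 5 1
f 2 8 4
f 6 2 5
f 6 8 2
f 4 8 3
f 7 5 3
f 3 8 7
f 7 6 5
f 8 6 7
f 10 9 13
f 10 13 11
f 11 13 14
f 11 14 12
f 13 9 15
f 13 15 14
f 14 15 16
f 14 16 12
f 15 9 17
f 15 17 16
f 16 17 18
f 16 18 12
f 17 9 19
f 17 19 18
f 18 19 20
f 18 20 12
f 19 9 21
f 19 21 20
f 20 21 22
f 20 22 12
f 21 9 23
f 21 23 22
f 22 23 24
f 22 24 12
f 23 9 25
f 23 25 24
f 24 25 26
f 24 26 12
f 25 9 10
f 25 10 26
f 26 10 11
f 26 11 12
f 28 30 27
f 31 28 27
f 27 30 29
f 29 31 27
f 28 34 30
f 32 28 31
f 32 34 28
f 30 34 29
f 33 31 29
f 29 34 33
f 33 32 31
f 34 32 33
f 36 35 38
f 36 38 37
f 38 35 39
f 38 39 37
f 39 35 40
f 39 40 37
f 40 35 41
f 40 41 37
f 41 35 42
f 41 42 37
f 42 35 43
f 42 43 37
f 43 35 44
f 43 44 37
f 44 35 45
f 44 45 37
f 45 35 36
f 45 36 37



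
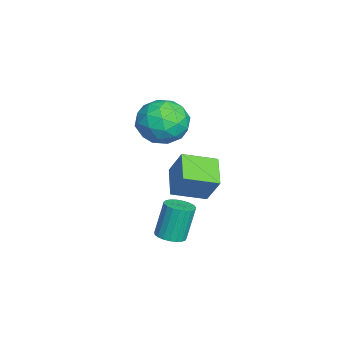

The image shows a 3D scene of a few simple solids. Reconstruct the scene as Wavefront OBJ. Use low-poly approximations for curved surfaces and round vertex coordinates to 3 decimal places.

v 1.676 2.881 -0.478
v 2.251 2.636 -0.302
v 1.92 2.993 1.275
v 1.344 3.239 1.098
v 2.312 2.895 -0.348
v 1.981 3.253 1.229
v 2.263 3.152 -0.416
v 1.932 3.51 1.16
v 2.113 3.362 -0.495
v 1.782 3.72 1.081
v 1.887 3.489 -0.572
v 1.555 3.846 1.005
v 1.624 3.511 -0.632
v 1.293 3.868 0.945
v 1.37 3.424 -0.665
v 1.039 3.781 0.911
v 1.169 3.243 -0.667
v 0.838 3.6 0.91
v 1.056 2.999 -0.635
v 0.725 3.357 0.941
v 1.05 2.736 -0.577
v 0.719 3.093 1
v 1.152 2.497 -0.501
v 0.821 2.855 1.075
v 1.344 2.325 -0.422
v 1.013 2.682 1.155
v 1.594 2.249 -0.352
v 1.263 2.606 1.225
v 1.858 2.282 -0.304
v 1.527 2.64 1.272
v 2.09 2.419 -0.286
v 1.759 2.777 1.29
v -3.917 3.232 2.893
v -2.958 3.273 3.646
v -3.602 1.307 2.594
v -2.643 1.348 3.347
v -3.771 1.48 3.789
v -3.967 2.67 3.974
v -2.593 1.91 2.266
v -2.789 3.1 2.451
v -2.14 2.456 3.258
v -2.868 2.19 4.2
v -3.692 2.39 2.04
v -4.42 2.124 2.982
v -3.466 3.421 3.296
v -3.094 1.159 2.944
v -3.758 1.236 3.204
v -3.194 1.26 3.647
v -4.058 3.067 3.489
v -3.495 3.091 3.931
v -3.972 2.037 4.016
v -3.065 1.489 2.309
v -2.502 1.513 2.751
v -3.366 3.32 2.593
v -2.802 3.344 3.036
v -2.588 2.543 2.224
v -2.421 2.965 3.51
v -2.235 1.833 3.334
v -2.206 2.164 2.699
v -2.321 2.863 2.808
v -2.849 2.809 4.064
v -2.663 1.677 3.888
v -3.327 1.755 4.148
v -3.441 2.454 4.257
v -2.368 2.328 3.836
v -3.897 2.903 2.352
v -3.711 1.771 2.176
v -3.119 2.126 1.983
v -3.233 2.825 2.092
v -4.325 2.747 2.906
v -4.139 1.615 2.73
v -4.239 1.717 3.432
v -4.354 2.416 3.541
v -4.192 2.252 2.404
v -0.4 2.765 0.584
v -1.722 2.635 1.19
v -0.756 4.222 0.12
v -2.078 4.092 0.726
v 0.138 3.308 1.874
v -1.184 3.178 2.48
v -0.218 4.765 1.41
v -1.54 4.635 2.016
f 2 1 5
f 2 5 3
f 3 5 6
f 3 6 4
f 5 1 7
f 5 7 6
f 6 7 8
f 6 8 4
f 7 1 9
f 7 9 8
f 8 9 10
f 8 10 4
f 9 1 11
f 9 11 10
f 10 11 12
f 10 12 4
f 11 1 13
f 11 13 12
f 12 13 14
f 12 14 4
f 13 1 15
f 13 15 14
f 14 15 16
f 14 16 4
f 15 1 17
f 15 17 16
f 16 17 18
f 16 18 4
f 17 1 19
f 17 19 18
f 18 19 20
f 18 20 4
f 19 1 21
f 19 21 20
f 20 21 22
f 20 22 4
f 21 1 23
f 21 23 22
f 22 23 24
f 22 24 4
f 23 1 25
f 23 25 24
f 24 25 26
f 24 26 4
f 25 1 27
f 25 27 26
f 26 27 28
f 26 28 4
f 27 1 29
f 27 29 28
f 28 29 30
f 28 30 4
f 29 1 31
f 29 31 30
f 30 31 32
f 30 32 4
f 31 1 2
f 31 2 32
f 32 2 3
f 32 3 4
f 33 70 49
f 70 44 73
f 49 73 38
f 70 73 49
f 33 49 45
f 49 38 50
f 45 50 34
f 49 50 45
f 33 45 54
f 45 34 55
f 54 55 40
f 45 55 54
f 33 54 66
f 54 40 69
f 66 69 43
f 54 69 66
f 33 66 70
f 66 43 74
f 70 74 44
f 66 74 70
f 34 50 61
f 50 38 64
f 61 64 42
f 50 64 61
f 38 73 51
f 73 44 72
f 51 72 37
f 73 72 51
f 44 74 71
f 74 43 67
f 71 67 35
f 74 67 71
f 43 69 68
f 69 40 56
f 68 56 39
f 69 56 68
f 40 55 60
f 55 34 57
f 60 57 41
f 55 57 60
f 36 62 48
f 62 42 63
f 48 63 37
f 62 63 48
f 36 48 46
f 48 37 47
f 46 47 35
f 48 47 46
f 36 46 53
f 46 35 52
f 53 52 39
f 46 52 53
f 36 53 58
f 53 39 59
f 58 59 41
f 53 59 58
f 36 58 62
f 58 41 65
f 62 65 42
f 58 65 62
f 37 63 51
f 63 42 64
f 51 64 38
f 63 64 51
f 35 47 71
f 47 37 72
f 71 72 44
f 47 72 71
f 39 52 68
f 52 35 67
f 68 67 43
f 52 67 68
f 41 59 60
f 59 39 56
f 60 56 40
f 59 56 60
f 42 65 61
f 65 41 57
f 61 57 34
f 65 57 61
f 76 78 75
f 79 76 75
f 75 78 77
f 77 79 75
f 76 82 78
f 80 76 79
f 80 82 76
f 78 82 77
f 81 79 77
f 77 82 81
f 81 80 79
f 82 80 81



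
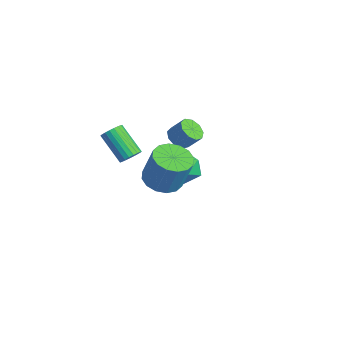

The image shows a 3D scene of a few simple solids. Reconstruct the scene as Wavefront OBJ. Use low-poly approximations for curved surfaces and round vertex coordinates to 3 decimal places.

v -1.165 0.433 -0.334
v -0.793 0.402 0.097
v -2.064 0.036 1.165
v -2.435 0.067 0.734
v -0.855 0.631 0.102
v -2.126 0.264 1.17
v -0.97 0.825 0.031
v -2.241 0.459 1.099
v -1.119 0.952 -0.102
v -2.39 0.586 0.966
v -1.276 0.989 -0.276
v -2.547 0.623 0.792
v -1.414 0.93 -0.46
v -2.685 0.564 0.608
v -1.508 0.785 -0.622
v -2.779 0.419 0.446
v -1.543 0.579 -0.734
v -2.814 0.213 0.334
v -1.513 0.348 -0.777
v -2.784 -0.018 0.291
v -1.422 0.132 -0.744
v -2.693 -0.234 0.324
v -1.287 -0.033 -0.639
v -2.558 -0.399 0.429
v -1.131 -0.116 -0.482
v -2.401 -0.482 0.586
v -0.98 -0.105 -0.299
v -2.251 -0.471 0.769
v -0.862 -0.001 -0.122
v -2.132 -0.367 0.946
v -0.795 0.178 0.018
v -2.066 -0.188 1.086
v 3.143 -0.06 1.579
v 3.726 0.594 1.298
v 4.181 0.893 2.94
v 3.597 0.24 3.221
v 3.313 0.82 1.371
v 3.768 1.119 3.013
v 2.855 0.811 1.5
v 3.31 1.11 3.142
v 2.474 0.568 1.65
v 2.928 0.867 3.292
v 2.272 0.157 1.781
v 2.726 0.456 3.423
v 2.303 -0.312 1.857
v 2.758 -0.013 3.5
v 2.559 -0.713 1.86
v 3.014 -0.414 3.502
v 2.972 -0.939 1.787
v 3.427 -0.64 3.429
v 3.43 -0.93 1.658
v 3.885 -0.631 3.3
v 3.812 -0.687 1.508
v 4.266 -0.388 3.15
v 4.014 -0.276 1.377
v 4.468 0.023 3.019
v 3.982 0.193 1.3
v 4.437 0.492 2.943
v -2.878 3.67 -3.036
v -2.225 4.38 -2.82
v -1.755 2.56 -2.78
v -1.102 3.27 -2.564
v -1.857 3.089 -1.951
v -2.551 3.774 -2.11
v -1.429 3.166 -3.49
v -2.123 3.851 -3.649
v -1.33 4.068 -3.1
v -1.594 4.021 -2.149
v -2.386 2.919 -3.451
v -2.65 2.872 -2.5
v -2.35 3.392 -0.91
v -1.846 2.936 -0.892
v -1.426 3.432 -0.132
v -1.93 3.888 -0.15
v -1.735 3.284 -1.18
v -1.315 3.78 -0.42
v -1.912 3.683 -1.342
v -1.492 4.178 -0.582
v -2.294 3.945 -1.302
v -1.874 4.441 -0.542
v -2.702 3.949 -1.078
v -2.282 4.445 -0.318
v -2.946 3.692 -0.776
v -2.525 4.188 -0.016
v -2.91 3.295 -0.537
v -2.49 3.791 0.223
v -2.613 2.943 -0.472
v -2.192 3.439 0.288
v -2.192 2.802 -0.612
v -1.772 3.297 0.148
f 2 1 5
f 2 5 3
f 3 5 6
f 3 6 4
f 5 1 7
f 5 7 6
f 6 7 8
f 6 8 4
f 7 1 9
f 7 9 8
f 8 9 10
f 8 10 4
f 9 1 11
f 9 11 10
f 10 11 12
f 10 12 4
f 11 1 13
f 11 13 12
f 12 13 14
f 12 14 4
f 13 1 15
f 13 15 14
f 14 15 16
f 14 16 4
f 15 1 17
f 15 17 16
f 16 17 18
f 16 18 4
f 17 1 19
f 17 19 18
f 18 19 20
f 18 20 4
f 19 1 21
f 19 21 20
f 20 21 22
f 20 22 4
f 21 1 23
f 21 23 22
f 22 23 24
f 22 24 4
f 23 1 25
f 23 25 24
f 24 25 26
f 24 26 4
f 25 1 27
f 25 27 26
f 26 27 28
f 26 28 4
f 27 1 29
f 27 29 28
f 28 29 30
f 28 30 4
f 29 1 31
f 29 31 30
f 30 31 32
f 30 32 4
f 31 1 2
f 31 2 32
f 32 2 3
f 32 3 4
f 34 33 37
f 34 37 35
f 35 37 38
f 35 38 36
f 37 33 39
f 37 39 38
f 38 39 40
f 38 40 36
f 39 33 41
f 39 41 40
f 40 41 42
f 40 42 36
f 41 33 43
f 41 43 42
f 42 43 44
f 42 44 36
f 43 33 45
f 43 45 44
f 44 45 46
f 44 46 36
f 45 33 47
f 45 47 46
f 46 47 48
f 46 48 36
f 47 33 49
f 47 49 48
f 48 49 50
f 48 50 36
f 49 33 51
f 49 51 50
f 50 51 52
f 50 52 36
f 51 33 53
f 51 53 52
f 52 53 54
f 52 54 36
f 53 33 55
f 53 55 54
f 54 55 56
f 54 56 36
f 55 33 57
f 55 57 56
f 56 57 58
f 56 58 36
f 57 33 34
f 57 34 58
f 58 34 35
f 58 35 36
f 59 70 64
f 59 64 60
f 59 60 66
f 59 66 69
f 59 69 70
f 60 64 68
f 64 70 63
f 70 69 61
f 69 66 65
f 66 60 67
f 62 68 63
f 62 63 61
f 62 61 65
f 62 65 67
f 62 67 68
f 63 68 64
f 61 63 70
f 65 61 69
f 67 65 66
f 68 67 60
f 72 71 75
f 72 75 73
f 73 75 76
f 73 76 74
f 75 71 77
f 75 77 76
f 76 77 78
f 76 78 74
f 77 71 79
f 77 79 78
f 78 79 80
f 78 80 74
f 79 71 81
f 79 81 80
f 80 81 82
f 80 82 74
f 81 71 83
f 81 83 82
f 82 83 84
f 82 84 74
f 83 71 85
f 83 85 84
f 84 85 86
f 84 86 74
f 85 71 87
f 85 87 86
f 86 87 88
f 86 88 74
f 87 71 89
f 87 89 88
f 88 89 90
f 88 90 74
f 89 71 72
f 89 72 90
f 90 72 73
f 90 73 74



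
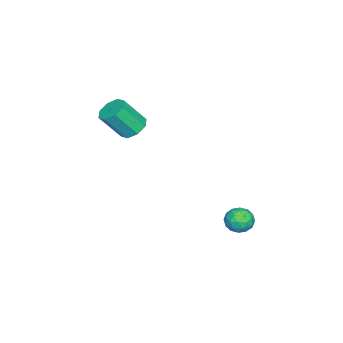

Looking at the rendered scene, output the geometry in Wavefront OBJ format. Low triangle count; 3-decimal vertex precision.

v -0.279 -2.738 1.632
v 0.349 -2.262 1.689
v 0.907 -3.166 3.105
v 0.279 -3.642 3.048
v -0.125 -2.059 2.005
v 0.433 -2.963 3.421
v -0.689 -2.254 2.103
v -0.131 -3.158 3.519
v -1.013 -2.732 1.925
v -0.455 -3.636 3.341
v -0.907 -3.214 1.575
v -0.349 -4.118 2.991
v -0.433 -3.417 1.259
v 0.125 -4.321 2.675
v 0.131 -3.222 1.161
v 0.689 -4.126 2.577
v 0.455 -2.744 1.339
v 1.013 -3.648 2.755
v -0.802 3.188 -3.361
v -0.02 3.155 -3.449
v -0.92 2.085 -3.991
v -0.138 2.052 -4.079
v -0.457 1.96 -3.365
v -0.384 2.642 -2.975
v -0.556 2.598 -4.465
v -0.483 3.28 -4.075
v 0.133 2.791 -4.132
v 0.194 2.396 -3.452
v -1.134 2.844 -3.988
v -1.073 2.449 -3.308
v -0.401 3.269 -3.35
v -0.539 1.971 -4.09
v -0.727 1.917 -3.67
v -0.267 1.898 -3.722
v -0.615 2.967 -3.071
v -0.155 2.947 -3.123
v -0.412 2.245 -3.073
v -0.785 2.293 -4.317
v -0.325 2.273 -4.369
v -0.673 3.342 -3.718
v -0.213 3.323 -3.77
v -0.528 2.995 -4.367
v 0.149 3.035 -3.803
v 0.08 2.386 -4.173
v -0.166 2.708 -4.4
v -0.123 3.108 -4.171
v 0.185 2.803 -3.403
v 0.116 2.154 -3.774
v -0.072 2.1 -3.354
v -0.03 2.501 -3.125
v 0.275 2.589 -3.805
v -1.056 3.086 -3.666
v -1.125 2.437 -4.037
v -0.91 2.739 -4.315
v -0.868 3.14 -4.086
v -1.02 2.854 -3.267
v -1.089 2.205 -3.637
v -0.817 2.132 -3.269
v -0.774 2.532 -3.04
v -1.215 2.651 -3.635
f 2 1 5
f 2 5 3
f 3 5 6
f 3 6 4
f 5 1 7
f 5 7 6
f 6 7 8
f 6 8 4
f 7 1 9
f 7 9 8
f 8 9 10
f 8 10 4
f 9 1 11
f 9 11 10
f 10 11 12
f 10 12 4
f 11 1 13
f 11 13 12
f 12 13 14
f 12 14 4
f 13 1 15
f 13 15 14
f 14 15 16
f 14 16 4
f 15 1 17
f 15 17 16
f 16 17 18
f 16 18 4
f 17 1 2
f 17 2 18
f 18 2 3
f 18 3 4
f 19 56 35
f 56 30 59
f 35 59 24
f 56 59 35
f 19 35 31
f 35 24 36
f 31 36 20
f 35 36 31
f 19 31 40
f 31 20 41
f 40 41 26
f 31 41 40
f 19 40 52
f 40 26 55
f 52 55 29
f 40 55 52
f 19 52 56
f 52 29 60
f 56 60 30
f 52 60 56
f 20 36 47
f 36 24 50
f 47 50 28
f 36 50 47
f 24 59 37
f 59 30 58
f 37 58 23
f 59 58 37
f 30 60 57
f 60 29 53
f 57 53 21
f 60 53 57
f 29 55 54
f 55 26 42
f 54 42 25
f 55 42 54
f 26 41 46
f 41 20 43
f 46 43 27
f 41 43 46
f 22 48 34
f 48 28 49
f 34 49 23
f 48 49 34
f 22 34 32
f 34 23 33
f 32 33 21
f 34 33 32
f 22 32 39
f 32 21 38
f 39 38 25
f 32 38 39
f 22 39 44
f 39 25 45
f 44 45 27
f 39 45 44
f 22 44 48
f 44 27 51
f 48 51 28
f 44 51 48
f 23 49 37
f 49 28 50
f 37 50 24
f 49 50 37
f 21 33 57
f 33 23 58
f 57 58 30
f 33 58 57
f 25 38 54
f 38 21 53
f 54 53 29
f 38 53 54
f 27 45 46
f 45 25 42
f 46 42 26
f 45 42 46
f 28 51 47
f 51 27 43
f 47 43 20
f 51 43 47



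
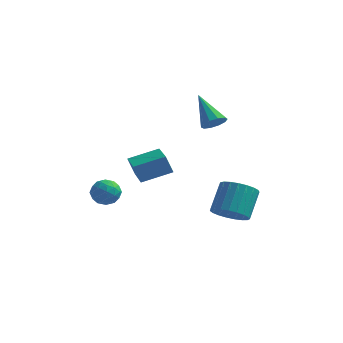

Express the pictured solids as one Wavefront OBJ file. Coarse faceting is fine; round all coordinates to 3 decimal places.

v -2.244 -1.864 0.278
v -2.619 -1.906 1.258
v -0.967 -0.943 0.806
v -1.342 -0.985 1.786
v -1.178 -3.535 0.614
v -1.553 -3.577 1.594
v 0.099 -2.614 1.142
v -0.276 -2.656 2.122
v 1.655 0.837 -3.009
v 2.682 0.766 -2.968
v 2.712 1.992 -1.61
v 1.685 2.063 -1.651
v 2.625 1.081 -3.252
v 2.656 2.308 -1.894
v 2.402 1.355 -3.494
v 2.432 2.581 -2.136
v 2.048 1.539 -3.652
v 2.079 2.765 -2.294
v 1.627 1.601 -3.699
v 1.658 2.828 -2.341
v 1.211 1.531 -3.626
v 1.241 2.758 -2.269
v 0.871 1.341 -3.447
v 0.902 2.568 -2.09
v 0.667 1.064 -3.192
v 0.698 2.291 -1.835
v 0.634 0.748 -2.906
v 0.664 1.974 -1.548
v 0.777 0.447 -2.637
v 0.807 1.673 -1.279
v 1.072 0.213 -2.432
v 1.102 1.44 -1.075
v 1.468 0.087 -2.328
v 1.498 1.314 -0.97
v 1.896 0.091 -2.34
v 1.926 1.318 -0.983
v 2.282 0.224 -2.469
v 2.313 1.45 -1.111
v 2.56 0.462 -2.691
v 2.59 1.689 -1.333
v 0.746 0.967 3.102
v 1.072 0.612 3.61
v -0.466 1.853 4.498
v 1.281 0.987 3.554
v 1.286 1.354 3.325
v 1.084 1.574 3.011
v 0.754 1.562 2.732
v 0.421 1.323 2.594
v 0.212 0.948 2.65
v 0.207 0.581 2.879
v 0.408 0.361 3.193
v 0.739 0.373 3.472
v -4.129 -2.824 -0.95
v -3.57 -2.486 -1.446
v -3.17 -3.154 -0.094
v -2.611 -2.816 -0.59
v -3.151 -2.341 -0.195
v -3.743 -2.137 -0.724
v -2.997 -3.503 -0.816
v -3.589 -3.299 -1.345
v -2.87 -2.905 -1.363
v -2.966 -2.187 -0.979
v -3.774 -3.453 -0.561
v -3.87 -2.735 -0.177
v -3.934 -2.626 -1.273
v -2.806 -3.014 -0.267
v -3.123 -2.735 -0.035
v -2.795 -2.536 -0.326
v -4.036 -2.421 -0.849
v -3.707 -2.222 -1.14
v -3.46 -2.137 -0.405
v -3.033 -3.418 -0.4
v -2.704 -3.219 -0.691
v -3.945 -3.104 -1.214
v -3.617 -2.905 -1.505
v -3.28 -3.503 -1.135
v -3.194 -2.674 -1.516
v -2.63 -2.868 -1.013
v -2.857 -3.272 -1.146
v -3.205 -3.152 -1.456
v -3.25 -2.251 -1.29
v -2.686 -2.445 -0.787
v -3.003 -2.166 -0.555
v -3.352 -2.046 -0.866
v -2.839 -2.498 -1.241
v -4.054 -3.195 -0.753
v -3.49 -3.389 -0.25
v -3.388 -3.594 -0.674
v -3.737 -3.474 -0.985
v -4.11 -2.772 -0.527
v -3.546 -2.966 -0.024
v -3.535 -2.488 -0.084
v -3.883 -2.368 -0.394
v -3.901 -3.142 -0.299
f 2 4 1
f 5 2 1
f 1 4 3
f 3 5 1
f 2 8 4
f 6 2 5
f 6 8 2
f 4 8 3
f 7 5 3
f 3 8 7
f 7 6 5
f 8 6 7
f 10 9 13
f 10 13 11
f 11 13 14
f 11 14 12
f 13 9 15
f 13 15 14
f 14 15 16
f 14 16 12
f 15 9 17
f 15 17 16
f 16 17 18
f 16 18 12
f 17 9 19
f 17 19 18
f 18 19 20
f 18 20 12
f 19 9 21
f 19 21 20
f 20 21 22
f 20 22 12
f 21 9 23
f 21 23 22
f 22 23 24
f 22 24 12
f 23 9 25
f 23 25 24
f 24 25 26
f 24 26 12
f 25 9 27
f 25 27 26
f 26 27 28
f 26 28 12
f 27 9 29
f 27 29 28
f 28 29 30
f 28 30 12
f 29 9 31
f 29 31 30
f 30 31 32
f 30 32 12
f 31 9 33
f 31 33 32
f 32 33 34
f 32 34 12
f 33 9 35
f 33 35 34
f 34 35 36
f 34 36 12
f 35 9 37
f 35 37 36
f 36 37 38
f 36 38 12
f 37 9 39
f 37 39 38
f 38 39 40
f 38 40 12
f 39 9 10
f 39 10 40
f 40 10 11
f 40 11 12
f 42 41 44
f 42 44 43
f 44 41 45
f 44 45 43
f 45 41 46
f 45 46 43
f 46 41 47
f 46 47 43
f 47 41 48
f 47 48 43
f 48 41 49
f 48 49 43
f 49 41 50
f 49 50 43
f 50 41 51
f 50 51 43
f 51 41 52
f 51 52 43
f 52 41 42
f 52 42 43
f 53 90 69
f 90 64 93
f 69 93 58
f 90 93 69
f 53 69 65
f 69 58 70
f 65 70 54
f 69 70 65
f 53 65 74
f 65 54 75
f 74 75 60
f 65 75 74
f 53 74 86
f 74 60 89
f 86 89 63
f 74 89 86
f 53 86 90
f 86 63 94
f 90 94 64
f 86 94 90
f 54 70 81
f 70 58 84
f 81 84 62
f 70 84 81
f 58 93 71
f 93 64 92
f 71 92 57
f 93 92 71
f 64 94 91
f 94 63 87
f 91 87 55
f 94 87 91
f 63 89 88
f 89 60 76
f 88 76 59
f 89 76 88
f 60 75 80
f 75 54 77
f 80 77 61
f 75 77 80
f 56 82 68
f 82 62 83
f 68 83 57
f 82 83 68
f 56 68 66
f 68 57 67
f 66 67 55
f 68 67 66
f 56 66 73
f 66 55 72
f 73 72 59
f 66 72 73
f 56 73 78
f 73 59 79
f 78 79 61
f 73 79 78
f 56 78 82
f 78 61 85
f 82 85 62
f 78 85 82
f 57 83 71
f 83 62 84
f 71 84 58
f 83 84 71
f 55 67 91
f 67 57 92
f 91 92 64
f 67 92 91
f 59 72 88
f 72 55 87
f 88 87 63
f 72 87 88
f 61 79 80
f 79 59 76
f 80 76 60
f 79 76 80
f 62 85 81
f 85 61 77
f 81 77 54
f 85 77 81



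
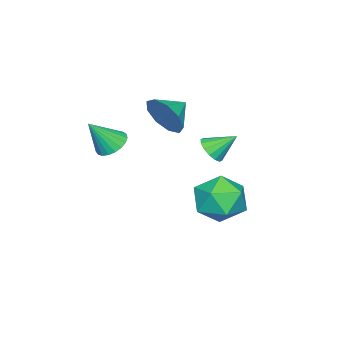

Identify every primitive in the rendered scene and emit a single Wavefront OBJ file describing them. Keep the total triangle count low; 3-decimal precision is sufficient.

v 2.143 2.378 3.515
v 2.594 2.765 3.339
v 1.737 3.182 4.245
v 2.35 2.825 3.138
v 2.051 2.764 3.038
v 1.777 2.6 3.066
v 1.6 2.377 3.215
v 1.569 2.153 3.443
v 1.692 1.99 3.691
v 1.936 1.931 3.891
v 2.235 1.992 3.991
v 2.509 2.155 3.963
v 2.685 2.379 3.815
v 2.716 2.602 3.586
v 1.219 -2.385 2.103
v 1.734 -2.662 1.682
v 1.921 -2.955 3.337
v 1.844 -2.391 1.745
v 1.846 -2.118 1.87
v 1.74 -1.892 2.034
v 1.543 -1.751 2.211
v 1.291 -1.72 2.369
v 1.026 -1.804 2.48
v 0.794 -1.988 2.527
v 0.637 -2.241 2.5
v 0.579 -2.519 2.404
v 0.633 -2.774 2.256
v 0.788 -2.961 2.082
v 1.017 -3.049 1.911
v 1.282 -3.023 1.773
v 1.535 -2.886 1.692
v -0.219 -0.932 3.298
v 0.18 -0.586 4.136
v -1.261 -0.608 3.662
v 0.168 -0.098 3.666
v -0.026 -0 3.025
v -0.309 -0.338 2.511
v -0.551 -0.954 2.366
v -0.637 -1.559 2.657
v -0.528 -1.871 3.248
v -0.274 -1.743 3.863
v 0.006 -1.235 4.213
v -1.425 1.806 -0.322
v -0.739 2.336 -1.135
v -0.141 0.384 -0.165
v 0.545 0.914 -0.978
v 0.408 1.405 0.095
v -0.386 2.284 -0.001
v -0.494 0.436 -1.299
v -1.288 1.315 -1.395
v -0.164 1.489 -1.738
v 0.394 2.088 -0.877
v -1.274 0.632 -0.423
v -0.716 1.231 0.438
f 2 1 4
f 2 4 3
f 4 1 5
f 4 5 3
f 5 1 6
f 5 6 3
f 6 1 7
f 6 7 3
f 7 1 8
f 7 8 3
f 8 1 9
f 8 9 3
f 9 1 10
f 9 10 3
f 10 1 11
f 10 11 3
f 11 1 12
f 11 12 3
f 12 1 13
f 12 13 3
f 13 1 14
f 13 14 3
f 14 1 2
f 14 2 3
f 16 15 18
f 16 18 17
f 18 15 19
f 18 19 17
f 19 15 20
f 19 20 17
f 20 15 21
f 20 21 17
f 21 15 22
f 21 22 17
f 22 15 23
f 22 23 17
f 23 15 24
f 23 24 17
f 24 15 25
f 24 25 17
f 25 15 26
f 25 26 17
f 26 15 27
f 26 27 17
f 27 15 28
f 27 28 17
f 28 15 29
f 28 29 17
f 29 15 30
f 29 30 17
f 30 15 31
f 30 31 17
f 31 15 16
f 31 16 17
f 33 32 35
f 33 35 34
f 35 32 36
f 35 36 34
f 36 32 37
f 36 37 34
f 37 32 38
f 37 38 34
f 38 32 39
f 38 39 34
f 39 32 40
f 39 40 34
f 40 32 41
f 40 41 34
f 41 32 42
f 41 42 34
f 42 32 33
f 42 33 34
f 43 54 48
f 43 48 44
f 43 44 50
f 43 50 53
f 43 53 54
f 44 48 52
f 48 54 47
f 54 53 45
f 53 50 49
f 50 44 51
f 46 52 47
f 46 47 45
f 46 45 49
f 46 49 51
f 46 51 52
f 47 52 48
f 45 47 54
f 49 45 53
f 51 49 50
f 52 51 44



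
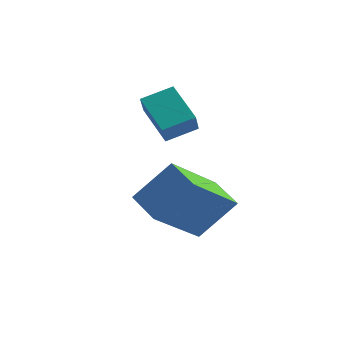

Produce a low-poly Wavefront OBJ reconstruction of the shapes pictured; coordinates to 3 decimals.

v 1.317 -2.334 0.263
v 0.413 -1.777 0.922
v 1.158 -1.856 -0.359
v 0.254 -1.299 0.301
v 1.926 -1.721 0.579
v 1.022 -1.164 1.239
v 1.767 -1.243 -0.042
v 0.863 -0.686 0.617
v 2.63 -2.948 -2.832
v 2.165 -4.412 -1.598
v 1.789 -2.444 -2.55
v 1.325 -3.908 -1.316
v 3.355 -2.312 -1.804
v 2.891 -3.776 -0.57
v 2.515 -1.808 -1.522
v 2.05 -3.272 -0.288
f 2 4 1
f 5 2 1
f 1 4 3
f 3 5 1
f 2 8 4
f 6 2 5
f 6 8 2
f 4 8 3
f 7 5 3
f 3 8 7
f 7 6 5
f 8 6 7
f 10 12 9
f 13 10 9
f 9 12 11
f 11 13 9
f 10 16 12
f 14 10 13
f 14 16 10
f 12 16 11
f 15 13 11
f 11 16 15
f 15 14 13
f 16 14 15



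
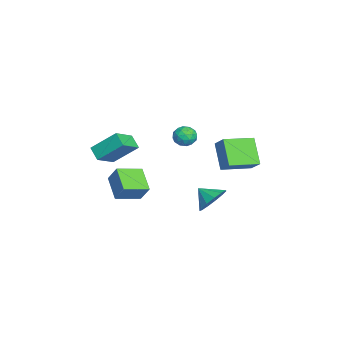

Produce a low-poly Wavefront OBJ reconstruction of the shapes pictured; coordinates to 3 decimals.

v 4.002 2.279 -1.949
v 4.977 1.959 -1.648
v 3.498 1.401 -1.251
v 4.804 2.376 -1.248
v 4.377 2.763 -1.072
v 3.83 2.995 -1.174
v 3.338 3.001 -1.522
v 3.057 2.777 -2.006
v 3.076 2.395 -2.472
v 3.389 1.976 -2.772
v 3.897 1.653 -2.811
v 4.438 1.529 -2.576
v 4.841 1.643 -2.143
v -2.429 2.158 -0.795
v -1.674 2.682 0.007
v -3.348 3.983 -1.124
v -2.593 4.508 -0.322
v -1.107 2.552 -2.298
v -0.352 3.077 -1.496
v -2.026 4.378 -2.627
v -1.271 4.902 -1.825
v 0.52 -4.082 0.081
v 0.635 -2.581 1.398
v 1.236 -3.625 -0.502
v 1.351 -2.124 0.815
v 1.709 -4.896 0.905
v 1.824 -3.395 2.222
v 2.425 -4.439 0.322
v 2.54 -2.938 1.639
v -0.706 -4.141 -3.012
v -0.24 -3.575 -1.902
v -1.49 -2.68 -3.428
v -1.024 -2.114 -2.318
v 0.764 -3.606 -3.902
v 1.23 -3.04 -2.792
v -0.02 -2.145 -4.318
v 0.446 -1.579 -3.208
v -0.13 0.584 1.342
v 0.293 1.088 1.758
v 0.907 -0.088 1.102
v 1.33 0.416 1.518
v 0.819 -0.05 1.874
v 0.178 0.365 2.023
v 1.022 0.635 0.837
v 0.381 1.05 0.986
v 1.005 1.119 1.446
v 0.879 0.696 2.087
v 0.321 0.304 0.773
v 0.195 -0.119 1.414
v -0.01 0.895 1.571
v 1.21 0.105 1.289
v 0.909 -0.169 1.498
v 1.158 0.127 1.742
v -0.077 0.47 1.727
v 0.171 0.766 1.971
v 0.481 0.097 2.039
v 1.029 0.234 0.889
v 1.277 0.53 1.133
v 0.042 0.873 1.118
v 0.291 1.169 1.362
v 0.719 0.903 0.821
v 0.657 1.209 1.632
v 1.267 0.815 1.491
v 1.086 0.943 1.091
v 0.709 1.187 1.179
v 0.583 0.961 2.009
v 1.193 0.566 1.868
v 0.893 0.292 2.077
v 0.516 0.536 2.164
v 1.002 0.979 1.826
v 0.007 0.434 0.992
v 0.617 0.039 0.851
v 0.684 0.464 0.696
v 0.307 0.708 0.783
v -0.067 0.185 1.369
v 0.543 -0.209 1.228
v 0.491 -0.187 1.681
v 0.114 0.057 1.769
v 0.198 0.021 1.034
f 2 1 4
f 2 4 3
f 4 1 5
f 4 5 3
f 5 1 6
f 5 6 3
f 6 1 7
f 6 7 3
f 7 1 8
f 7 8 3
f 8 1 9
f 8 9 3
f 9 1 10
f 9 10 3
f 10 1 11
f 10 11 3
f 11 1 12
f 11 12 3
f 12 1 13
f 12 13 3
f 13 1 2
f 13 2 3
f 15 17 14
f 18 15 14
f 14 17 16
f 16 18 14
f 15 21 17
f 19 15 18
f 19 21 15
f 17 21 16
f 20 18 16
f 16 21 20
f 20 19 18
f 21 19 20
f 23 25 22
f 26 23 22
f 22 25 24
f 24 26 22
f 23 29 25
f 27 23 26
f 27 29 23
f 25 29 24
f 28 26 24
f 24 29 28
f 28 27 26
f 29 27 28
f 31 33 30
f 34 31 30
f 30 33 32
f 32 34 30
f 31 37 33
f 35 31 34
f 35 37 31
f 33 37 32
f 36 34 32
f 32 37 36
f 36 35 34
f 37 35 36
f 38 75 54
f 75 49 78
f 54 78 43
f 75 78 54
f 38 54 50
f 54 43 55
f 50 55 39
f 54 55 50
f 38 50 59
f 50 39 60
f 59 60 45
f 50 60 59
f 38 59 71
f 59 45 74
f 71 74 48
f 59 74 71
f 38 71 75
f 71 48 79
f 75 79 49
f 71 79 75
f 39 55 66
f 55 43 69
f 66 69 47
f 55 69 66
f 43 78 56
f 78 49 77
f 56 77 42
f 78 77 56
f 49 79 76
f 79 48 72
f 76 72 40
f 79 72 76
f 48 74 73
f 74 45 61
f 73 61 44
f 74 61 73
f 45 60 65
f 60 39 62
f 65 62 46
f 60 62 65
f 41 67 53
f 67 47 68
f 53 68 42
f 67 68 53
f 41 53 51
f 53 42 52
f 51 52 40
f 53 52 51
f 41 51 58
f 51 40 57
f 58 57 44
f 51 57 58
f 41 58 63
f 58 44 64
f 63 64 46
f 58 64 63
f 41 63 67
f 63 46 70
f 67 70 47
f 63 70 67
f 42 68 56
f 68 47 69
f 56 69 43
f 68 69 56
f 40 52 76
f 52 42 77
f 76 77 49
f 52 77 76
f 44 57 73
f 57 40 72
f 73 72 48
f 57 72 73
f 46 64 65
f 64 44 61
f 65 61 45
f 64 61 65
f 47 70 66
f 70 46 62
f 66 62 39
f 70 62 66



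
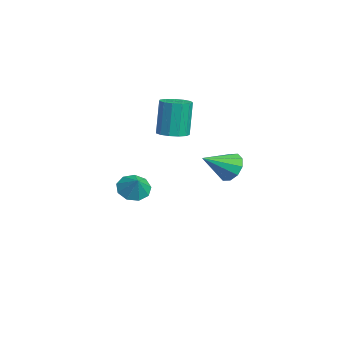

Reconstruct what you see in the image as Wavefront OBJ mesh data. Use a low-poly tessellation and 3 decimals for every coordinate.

v -2.827 -2.302 -3.325
v -2.228 -2.797 -3.836
v -2.033 -2.238 -2.455
v -2.152 -2.176 -3.952
v -2.392 -1.614 -3.774
v -2.835 -1.374 -3.386
v -3.275 -1.568 -2.97
v -3.506 -2.106 -2.719
v -3.419 -2.735 -2.753
v -3.055 -3.162 -3.054
v -2.585 -3.186 -3.481
v -2.722 -0.269 0.426
v -1.954 -0.632 0.615
v -2.35 -0.373 2.723
v -3.118 -0.011 2.534
v -1.872 -0.15 0.572
v -2.269 0.108 2.679
v -2.06 0.293 0.482
v -2.457 0.552 2.589
v -2.459 0.558 0.374
v -2.855 0.817 2.482
v -2.94 0.56 0.283
v -3.337 0.819 2.391
v -3.353 0.299 0.238
v -3.749 0.558 2.345
v -3.565 -0.142 0.252
v -3.961 0.116 2.36
v -3.509 -0.625 0.322
v -3.906 -0.366 2.429
v -3.204 -0.994 0.425
v -3.6 -0.735 2.532
v -2.745 -1.133 0.528
v -3.142 -0.874 2.635
v -2.279 -0.998 0.599
v -2.676 -0.739 2.707
v 3.49 1.147 0.64
v 4.167 0.972 0.074
v 3.89 -0.347 1.58
v 4.366 1.286 0.488
v 4.229 1.547 0.96
v 3.811 1.655 1.31
v 3.269 1.569 1.404
v 2.812 1.321 1.206
v 2.614 1.007 0.792
v 2.75 0.747 0.319
v 3.169 0.639 -0.03
v 3.71 0.725 -0.124
f 2 1 4
f 2 4 3
f 4 1 5
f 4 5 3
f 5 1 6
f 5 6 3
f 6 1 7
f 6 7 3
f 7 1 8
f 7 8 3
f 8 1 9
f 8 9 3
f 9 1 10
f 9 10 3
f 10 1 11
f 10 11 3
f 11 1 2
f 11 2 3
f 13 12 16
f 13 16 14
f 14 16 17
f 14 17 15
f 16 12 18
f 16 18 17
f 17 18 19
f 17 19 15
f 18 12 20
f 18 20 19
f 19 20 21
f 19 21 15
f 20 12 22
f 20 22 21
f 21 22 23
f 21 23 15
f 22 12 24
f 22 24 23
f 23 24 25
f 23 25 15
f 24 12 26
f 24 26 25
f 25 26 27
f 25 27 15
f 26 12 28
f 26 28 27
f 27 28 29
f 27 29 15
f 28 12 30
f 28 30 29
f 29 30 31
f 29 31 15
f 30 12 32
f 30 32 31
f 31 32 33
f 31 33 15
f 32 12 34
f 32 34 33
f 33 34 35
f 33 35 15
f 34 12 13
f 34 13 35
f 35 13 14
f 35 14 15
f 37 36 39
f 37 39 38
f 39 36 40
f 39 40 38
f 40 36 41
f 40 41 38
f 41 36 42
f 41 42 38
f 42 36 43
f 42 43 38
f 43 36 44
f 43 44 38
f 44 36 45
f 44 45 38
f 45 36 46
f 45 46 38
f 46 36 47
f 46 47 38
f 47 36 37
f 47 37 38



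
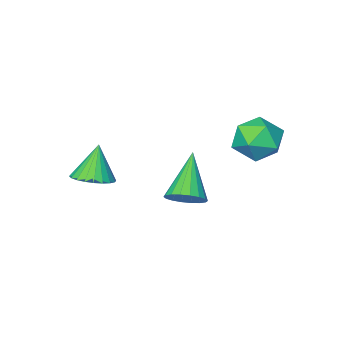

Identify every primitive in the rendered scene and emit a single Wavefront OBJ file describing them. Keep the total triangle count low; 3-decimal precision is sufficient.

v -2.042 -0.555 -4.578
v -1.452 -0.787 -4.331
v -2.958 -1.505 -3.282
v -1.495 -0.531 -4.175
v -1.647 -0.281 -4.098
v -1.876 -0.084 -4.117
v -2.139 0.019 -4.227
v -2.382 0.008 -4.406
v -2.558 -0.114 -4.62
v -2.632 -0.324 -4.826
v -2.589 -0.579 -4.982
v -2.437 -0.83 -5.059
v -2.208 -1.026 -5.04
v -1.945 -1.129 -4.93
v -1.702 -1.118 -4.751
v -1.526 -0.996 -4.537
v -4.06 1.639 -1.137
v -3.324 1.736 -0.659
v -3.316 0.944 -2.141
v -2.58 1.041 -1.663
v -3.223 0.506 -1.38
v -3.682 0.935 -0.76
v -2.958 1.745 -2.04
v -3.417 2.174 -1.42
v -2.642 1.801 -1.217
v -2.806 1.036 -0.809
v -3.834 1.644 -1.991
v -3.998 0.879 -1.583
v 0.29 -2.152 -3.671
v 0.724 -2.727 -3.65
v -0.11 -2.408 -2.429
v 0.895 -2.525 -3.553
v 0.973 -2.267 -3.475
v 0.948 -1.992 -3.426
v 0.822 -1.741 -3.415
v 0.616 -1.552 -3.443
v 0.36 -1.455 -3.505
v 0.093 -1.464 -3.593
v -0.144 -1.578 -3.693
v -0.314 -1.779 -3.789
v -0.393 -2.037 -3.868
v -0.368 -2.313 -3.916
v -0.242 -2.564 -3.927
v -0.036 -2.752 -3.9
v 0.22 -2.849 -3.837
v 0.487 -2.84 -3.749
f 2 1 4
f 2 4 3
f 4 1 5
f 4 5 3
f 5 1 6
f 5 6 3
f 6 1 7
f 6 7 3
f 7 1 8
f 7 8 3
f 8 1 9
f 8 9 3
f 9 1 10
f 9 10 3
f 10 1 11
f 10 11 3
f 11 1 12
f 11 12 3
f 12 1 13
f 12 13 3
f 13 1 14
f 13 14 3
f 14 1 15
f 14 15 3
f 15 1 16
f 15 16 3
f 16 1 2
f 16 2 3
f 17 28 22
f 17 22 18
f 17 18 24
f 17 24 27
f 17 27 28
f 18 22 26
f 22 28 21
f 28 27 19
f 27 24 23
f 24 18 25
f 20 26 21
f 20 21 19
f 20 19 23
f 20 23 25
f 20 25 26
f 21 26 22
f 19 21 28
f 23 19 27
f 25 23 24
f 26 25 18
f 30 29 32
f 30 32 31
f 32 29 33
f 32 33 31
f 33 29 34
f 33 34 31
f 34 29 35
f 34 35 31
f 35 29 36
f 35 36 31
f 36 29 37
f 36 37 31
f 37 29 38
f 37 38 31
f 38 29 39
f 38 39 31
f 39 29 40
f 39 40 31
f 40 29 41
f 40 41 31
f 41 29 42
f 41 42 31
f 42 29 43
f 42 43 31
f 43 29 44
f 43 44 31
f 44 29 45
f 44 45 31
f 45 29 46
f 45 46 31
f 46 29 30
f 46 30 31



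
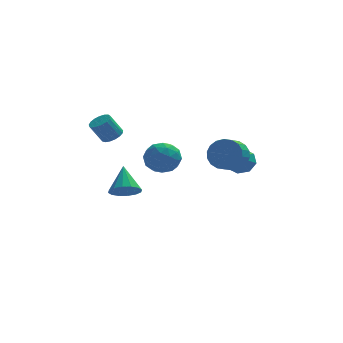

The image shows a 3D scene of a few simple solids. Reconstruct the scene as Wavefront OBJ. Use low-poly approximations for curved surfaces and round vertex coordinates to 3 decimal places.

v 3.912 2.081 -1.797
v 4.349 1.522 -2.382
v 3.448 0.679 -0.803
v 4.768 1.751 -1.864
v 4.685 2.173 -1.307
v 4.149 2.542 -1.037
v 3.474 2.64 -1.212
v 3.056 2.411 -1.73
v 3.139 1.989 -2.287
v 3.675 1.62 -2.557
v -3.249 3.482 -0.045
v -2.729 3.83 0.29
v -3.45 3.725 1.52
v -3.971 3.378 1.185
v -2.939 4.077 0.187
v -3.66 3.972 1.418
v -3.22 4.188 0.032
v -3.941 4.083 1.262
v -3.508 4.137 -0.141
v -4.229 4.032 1.089
v -3.737 3.936 -0.292
v -4.458 3.831 0.938
v -3.854 3.631 -0.387
v -4.575 3.526 0.844
v -3.832 3.292 -0.403
v -4.554 3.187 0.827
v -3.677 2.997 -0.337
v -4.399 2.892 0.893
v -3.424 2.813 -0.205
v -4.146 2.708 1.026
v -3.131 2.782 -0.036
v -3.852 2.678 1.195
v -2.865 2.912 0.131
v -3.586 2.807 1.362
v -2.687 3.172 0.258
v -3.408 3.068 1.488
v -2.638 3.504 0.315
v -3.359 3.399 1.545
v -0.661 -0.722 0.776
v 0.107 -1.366 0.289
v -1.907 -1.994 0.491
v -1.139 -2.638 0.004
v -1.09 -2.444 1.1
v -0.32 -1.657 1.277
v -1.48 -1.703 -0.497
v -0.71 -0.916 -0.32
v -0.399 -1.972 -0.497
v -0.157 -2.43 0.49
v -1.643 -0.93 0.29
v -1.401 -1.388 1.277
v -0.168 -0.932 0.558
v -1.632 -2.428 0.222
v -1.604 -2.314 0.867
v -1.152 -2.692 0.58
v -0.419 -1.104 1.138
v 0.033 -1.482 0.852
v -0.67 -2.116 1.329
v -1.833 -1.878 -0.072
v -1.381 -2.256 -0.358
v -0.648 -0.668 0.2
v -0.196 -1.046 -0.087
v -1.13 -1.244 -0.549
v -0.013 -1.667 -0.191
v -0.746 -2.414 -0.359
v -0.946 -1.865 -0.653
v -0.494 -1.403 -0.549
v 0.129 -1.936 0.389
v -0.604 -2.684 0.222
v -0.575 -2.57 0.866
v -0.122 -2.107 0.97
v -0.169 -2.292 -0.073
v -1.196 -0.676 0.558
v -1.929 -1.424 0.391
v -1.678 -1.253 -0.19
v -1.225 -0.79 -0.086
v -1.054 -0.946 1.139
v -1.787 -1.693 0.971
v -1.306 -1.957 1.329
v -0.854 -1.495 1.433
v -1.631 -1.068 0.853
v 2.989 -0.98 0.083
v 3.726 -1.028 0.843
v 3.208 -1.807 1.297
v 2.471 -1.76 0.537
v 3.415 -0.719 1.018
v 2.897 -1.498 1.472
v 3.019 -0.462 1.007
v 2.501 -1.241 1.461
v 2.618 -0.308 0.814
v 2.1 -1.087 1.267
v 2.29 -0.287 0.475
v 1.772 -1.066 0.929
v 2.1 -0.403 0.059
v 1.582 -1.183 0.513
v 2.087 -0.634 -0.352
v 1.569 -1.413 0.102
v 2.252 -0.933 -0.677
v 1.734 -1.712 -0.223
v 2.563 -1.242 -0.852
v 2.045 -2.021 -0.398
v 2.959 -1.499 -0.841
v 2.441 -2.278 -0.387
v 3.36 -1.653 -0.647
v 2.842 -2.432 -0.194
v 3.688 -1.674 -0.309
v 3.17 -2.453 0.145
v 3.878 -1.557 0.107
v 3.36 -2.337 0.561
v 3.891 -1.327 0.518
v 3.373 -2.106 0.972
v -2.68 1.897 -3.802
v -1.732 1.746 -3.66
v -2.66 3.303 -2.438
v -1.756 2.095 -4.02
v -2.027 2.391 -4.322
v -2.473 2.555 -4.484
v -2.974 2.542 -4.464
v -3.397 2.357 -4.266
v -3.627 2.048 -3.944
v -3.604 1.698 -3.585
v -3.333 1.402 -3.283
v -2.887 1.238 -3.121
v -2.385 1.251 -3.141
v -1.963 1.437 -3.338
f 2 1 4
f 2 4 3
f 4 1 5
f 4 5 3
f 5 1 6
f 5 6 3
f 6 1 7
f 6 7 3
f 7 1 8
f 7 8 3
f 8 1 9
f 8 9 3
f 9 1 10
f 9 10 3
f 10 1 2
f 10 2 3
f 12 11 15
f 12 15 13
f 13 15 16
f 13 16 14
f 15 11 17
f 15 17 16
f 16 17 18
f 16 18 14
f 17 11 19
f 17 19 18
f 18 19 20
f 18 20 14
f 19 11 21
f 19 21 20
f 20 21 22
f 20 22 14
f 21 11 23
f 21 23 22
f 22 23 24
f 22 24 14
f 23 11 25
f 23 25 24
f 24 25 26
f 24 26 14
f 25 11 27
f 25 27 26
f 26 27 28
f 26 28 14
f 27 11 29
f 27 29 28
f 28 29 30
f 28 30 14
f 29 11 31
f 29 31 30
f 30 31 32
f 30 32 14
f 31 11 33
f 31 33 32
f 32 33 34
f 32 34 14
f 33 11 35
f 33 35 34
f 34 35 36
f 34 36 14
f 35 11 37
f 35 37 36
f 36 37 38
f 36 38 14
f 37 11 12
f 37 12 38
f 38 12 13
f 38 13 14
f 39 76 55
f 76 50 79
f 55 79 44
f 76 79 55
f 39 55 51
f 55 44 56
f 51 56 40
f 55 56 51
f 39 51 60
f 51 40 61
f 60 61 46
f 51 61 60
f 39 60 72
f 60 46 75
f 72 75 49
f 60 75 72
f 39 72 76
f 72 49 80
f 76 80 50
f 72 80 76
f 40 56 67
f 56 44 70
f 67 70 48
f 56 70 67
f 44 79 57
f 79 50 78
f 57 78 43
f 79 78 57
f 50 80 77
f 80 49 73
f 77 73 41
f 80 73 77
f 49 75 74
f 75 46 62
f 74 62 45
f 75 62 74
f 46 61 66
f 61 40 63
f 66 63 47
f 61 63 66
f 42 68 54
f 68 48 69
f 54 69 43
f 68 69 54
f 42 54 52
f 54 43 53
f 52 53 41
f 54 53 52
f 42 52 59
f 52 41 58
f 59 58 45
f 52 58 59
f 42 59 64
f 59 45 65
f 64 65 47
f 59 65 64
f 42 64 68
f 64 47 71
f 68 71 48
f 64 71 68
f 43 69 57
f 69 48 70
f 57 70 44
f 69 70 57
f 41 53 77
f 53 43 78
f 77 78 50
f 53 78 77
f 45 58 74
f 58 41 73
f 74 73 49
f 58 73 74
f 47 65 66
f 65 45 62
f 66 62 46
f 65 62 66
f 48 71 67
f 71 47 63
f 67 63 40
f 71 63 67
f 82 81 85
f 82 85 83
f 83 85 86
f 83 86 84
f 85 81 87
f 85 87 86
f 86 87 88
f 86 88 84
f 87 81 89
f 87 89 88
f 88 89 90
f 88 90 84
f 89 81 91
f 89 91 90
f 90 91 92
f 90 92 84
f 91 81 93
f 91 93 92
f 92 93 94
f 92 94 84
f 93 81 95
f 93 95 94
f 94 95 96
f 94 96 84
f 95 81 97
f 95 97 96
f 96 97 98
f 96 98 84
f 97 81 99
f 97 99 98
f 98 99 100
f 98 100 84
f 99 81 101
f 99 101 100
f 100 101 102
f 100 102 84
f 101 81 103
f 101 103 102
f 102 103 104
f 102 104 84
f 103 81 105
f 103 105 104
f 104 105 106
f 104 106 84
f 105 81 107
f 105 107 106
f 106 107 108
f 106 108 84
f 107 81 109
f 107 109 108
f 108 109 110
f 108 110 84
f 109 81 82
f 109 82 110
f 110 82 83
f 110 83 84
f 112 111 114
f 112 114 113
f 114 111 115
f 114 115 113
f 115 111 116
f 115 116 113
f 116 111 117
f 116 117 113
f 117 111 118
f 117 118 113
f 118 111 119
f 118 119 113
f 119 111 120
f 119 120 113
f 120 111 121
f 120 121 113
f 121 111 122
f 121 122 113
f 122 111 123
f 122 123 113
f 123 111 124
f 123 124 113
f 124 111 112
f 124 112 113

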